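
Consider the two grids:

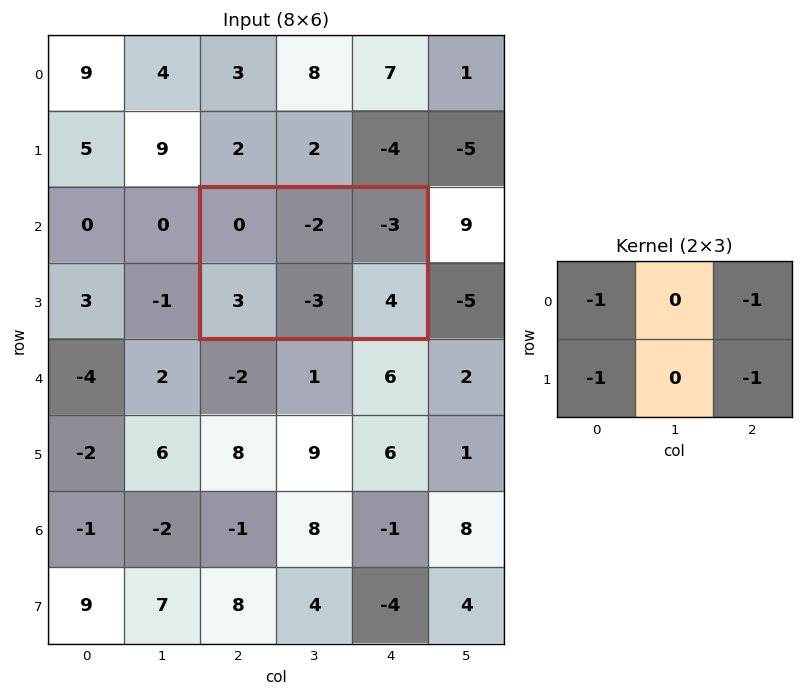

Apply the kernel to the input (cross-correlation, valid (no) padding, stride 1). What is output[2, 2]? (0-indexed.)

-4

The receptive field on the input at this output position is [0 -2 -3 / 3 -3 4]. Elementwise product with the kernel and sum: 0·-1 + -3·-1 + 3·-1 + 4·-1.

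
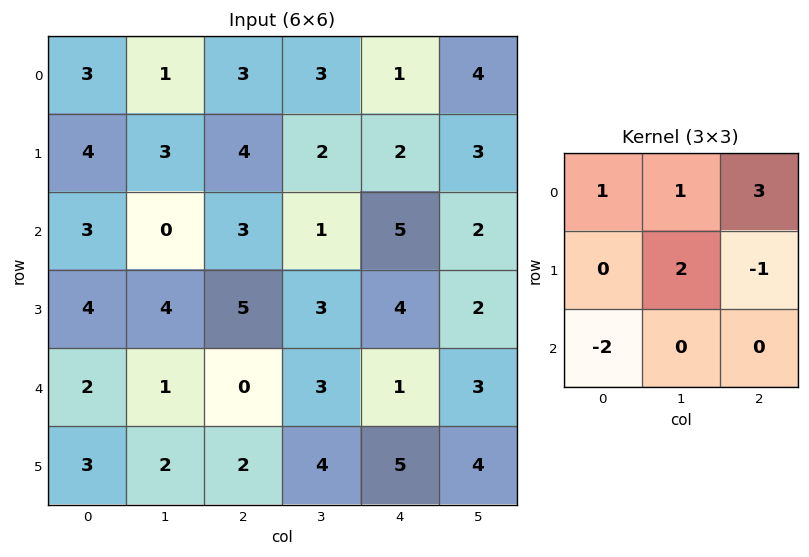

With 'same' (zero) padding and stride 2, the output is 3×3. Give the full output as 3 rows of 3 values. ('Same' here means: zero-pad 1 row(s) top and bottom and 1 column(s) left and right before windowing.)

Output[0,0]: The receptive field on the zero-padded input at this output position is [0 0 0 / 0 3 1 / 0 4 3]. Elementwise product with the kernel and sum: 0·1 + 0·1 + 0·3 + 3·2 + 1·-1 + 0·-2.
Output[0,1]: The receptive field on the zero-padded input at this output position is [0 0 0 / 1 3 3 / 3 4 2]. Elementwise product with the kernel and sum: 0·1 + 0·1 + 0·3 + 3·2 + 3·-1 + 3·-2.

5 -3 -6
19 10 15
19 11 4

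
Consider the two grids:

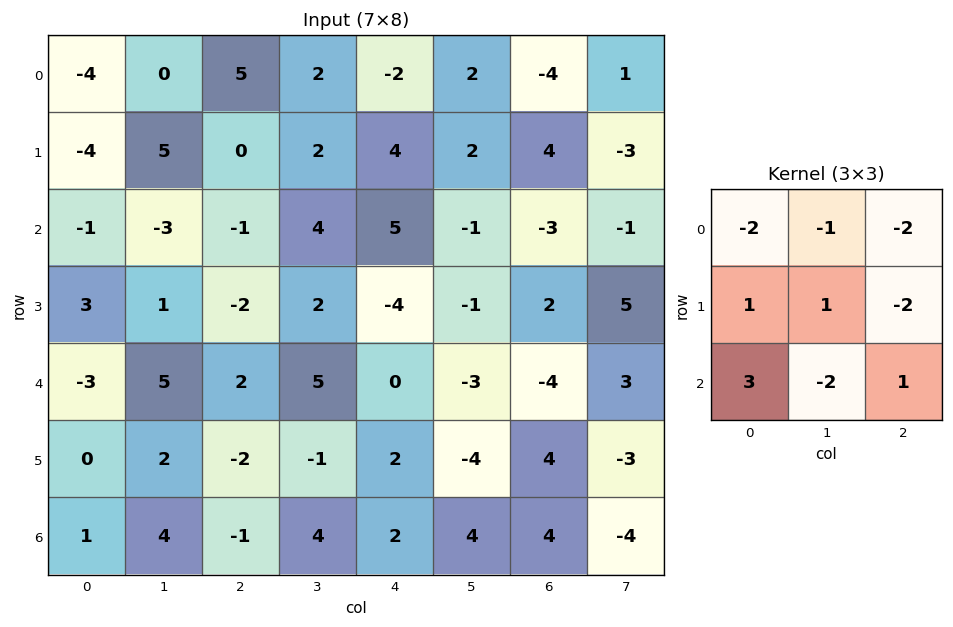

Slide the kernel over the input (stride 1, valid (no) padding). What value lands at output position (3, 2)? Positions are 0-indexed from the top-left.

The receptive field on the input at this output position is [-2 2 -4 / 2 5 0 / -2 -1 2]. Elementwise product with the kernel and sum: -2·-2 + 2·-1 + -4·-2 + 2·1 + 5·1 + 0·-2 + -2·3 + -1·-2 + 2·1.

15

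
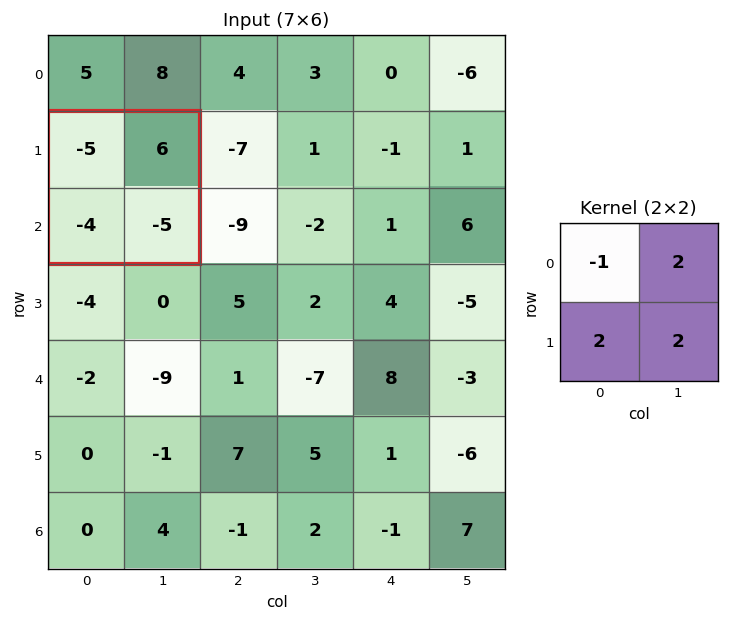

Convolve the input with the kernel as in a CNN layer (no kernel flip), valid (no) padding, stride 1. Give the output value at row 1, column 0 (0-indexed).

-1

The receptive field on the input at this output position is [-5 6 / -4 -5]. Elementwise product with the kernel and sum: -5·-1 + 6·2 + -4·2 + -5·2.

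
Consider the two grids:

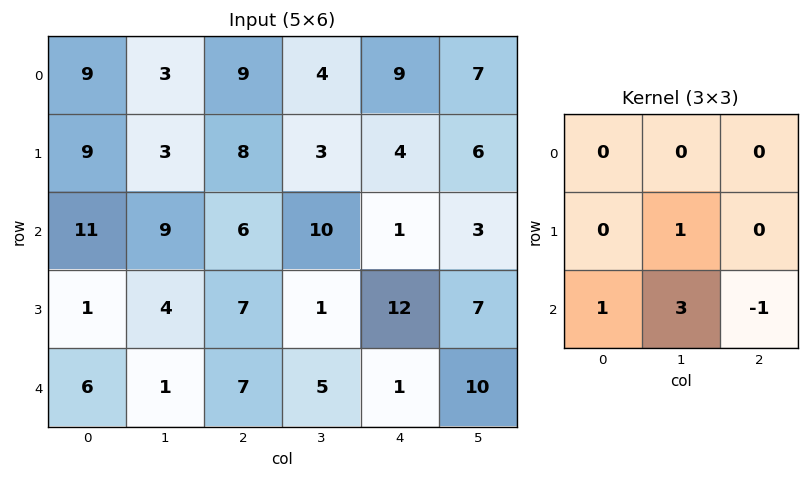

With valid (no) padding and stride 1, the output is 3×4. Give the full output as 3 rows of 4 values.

35 25 38 14
15 30 8 31
6 24 22 10

Output[0,0]: The receptive field on the input at this output position is [9 3 9 / 9 3 8 / 11 9 6]. Elementwise product with the kernel and sum: 3·1 + 11·1 + 9·3 + 6·-1.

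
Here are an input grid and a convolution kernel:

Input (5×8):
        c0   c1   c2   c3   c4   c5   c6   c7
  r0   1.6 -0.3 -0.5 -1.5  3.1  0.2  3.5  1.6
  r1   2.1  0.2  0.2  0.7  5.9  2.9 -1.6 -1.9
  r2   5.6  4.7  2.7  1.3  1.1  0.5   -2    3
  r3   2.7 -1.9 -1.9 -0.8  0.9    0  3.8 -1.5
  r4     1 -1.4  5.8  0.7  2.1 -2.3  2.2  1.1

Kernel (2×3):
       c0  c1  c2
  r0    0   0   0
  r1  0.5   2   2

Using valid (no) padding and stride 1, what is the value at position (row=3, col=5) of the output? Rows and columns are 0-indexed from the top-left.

5.45

The receptive field on the input at this output position is [0 3.8 -1.5 / -2.3 2.2 1.1]. Elementwise product with the kernel and sum: -2.3·0.5 + 2.2·2 + 1.1·2.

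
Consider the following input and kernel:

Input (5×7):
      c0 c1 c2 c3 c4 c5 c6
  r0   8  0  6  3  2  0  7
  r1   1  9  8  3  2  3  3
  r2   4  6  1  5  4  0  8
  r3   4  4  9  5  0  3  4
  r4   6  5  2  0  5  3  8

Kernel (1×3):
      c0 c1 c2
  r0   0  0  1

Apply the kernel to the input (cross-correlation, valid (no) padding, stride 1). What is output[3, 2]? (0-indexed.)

0

The receptive field on the input at this output position is [9 5 0]. Elementwise product with the kernel and sum: 0·1.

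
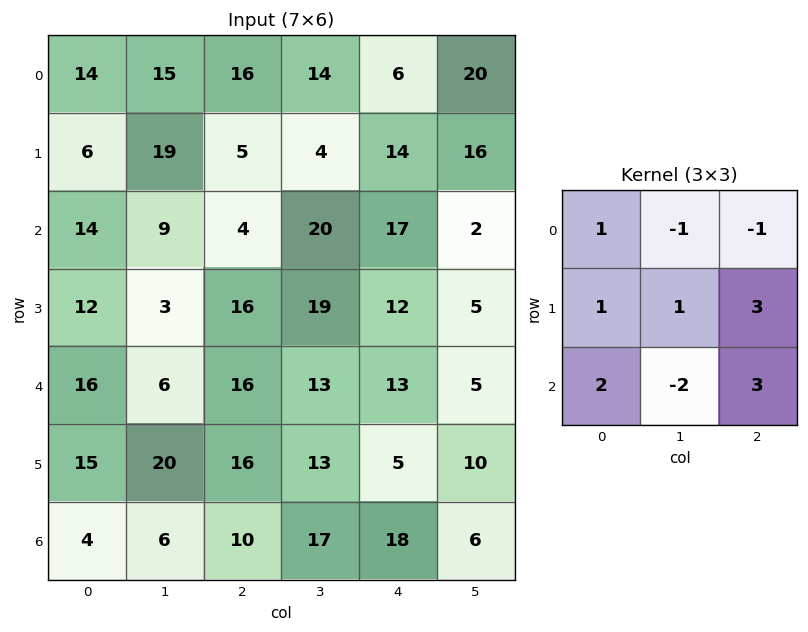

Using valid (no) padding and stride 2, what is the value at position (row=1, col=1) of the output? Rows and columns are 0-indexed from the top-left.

83

The receptive field on the input at this output position is [4 20 17 / 16 19 12 / 16 13 13]. Elementwise product with the kernel and sum: 4·1 + 20·-1 + 17·-1 + 16·1 + 19·1 + 12·3 + 16·2 + 13·-2 + 13·3.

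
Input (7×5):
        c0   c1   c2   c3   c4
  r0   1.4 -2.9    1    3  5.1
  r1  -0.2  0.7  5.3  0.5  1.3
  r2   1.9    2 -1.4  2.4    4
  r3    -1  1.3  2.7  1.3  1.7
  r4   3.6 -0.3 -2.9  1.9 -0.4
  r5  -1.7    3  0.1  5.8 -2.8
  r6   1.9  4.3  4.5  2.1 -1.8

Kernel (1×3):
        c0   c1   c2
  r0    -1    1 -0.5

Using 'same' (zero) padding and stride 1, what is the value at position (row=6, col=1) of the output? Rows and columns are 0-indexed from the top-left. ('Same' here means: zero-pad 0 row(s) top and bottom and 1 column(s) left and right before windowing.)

0.15

The receptive field on the zero-padded input at this output position is [1.9 4.3 4.5]. Elementwise product with the kernel and sum: 1.9·-1 + 4.3·1 + 4.5·-0.5.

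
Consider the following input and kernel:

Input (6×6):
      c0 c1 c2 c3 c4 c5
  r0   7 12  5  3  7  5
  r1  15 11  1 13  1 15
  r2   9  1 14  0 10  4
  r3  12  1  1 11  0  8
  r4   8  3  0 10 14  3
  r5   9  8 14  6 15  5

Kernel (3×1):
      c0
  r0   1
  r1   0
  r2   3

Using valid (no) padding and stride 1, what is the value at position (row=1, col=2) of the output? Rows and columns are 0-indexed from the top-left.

4

The receptive field on the input at this output position is [1 / 14 / 1]. Elementwise product with the kernel and sum: 1·1 + 1·3.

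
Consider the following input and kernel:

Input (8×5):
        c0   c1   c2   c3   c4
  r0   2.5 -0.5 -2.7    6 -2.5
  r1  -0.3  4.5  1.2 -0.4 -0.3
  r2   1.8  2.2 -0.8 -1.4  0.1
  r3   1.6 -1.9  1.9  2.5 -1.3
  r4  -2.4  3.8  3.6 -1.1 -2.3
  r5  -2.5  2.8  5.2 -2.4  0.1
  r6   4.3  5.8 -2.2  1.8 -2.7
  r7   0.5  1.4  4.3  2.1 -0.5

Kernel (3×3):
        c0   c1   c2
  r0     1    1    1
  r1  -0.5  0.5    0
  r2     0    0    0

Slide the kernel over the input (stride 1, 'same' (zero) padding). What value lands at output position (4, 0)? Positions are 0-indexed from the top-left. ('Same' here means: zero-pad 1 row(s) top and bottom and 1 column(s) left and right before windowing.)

-1.5

The receptive field on the zero-padded input at this output position is [0 1.6 -1.9 / 0 -2.4 3.8 / 0 -2.5 2.8]. Elementwise product with the kernel and sum: 0·1 + 1.6·1 + -1.9·1 + 0·-0.5 + -2.4·0.5.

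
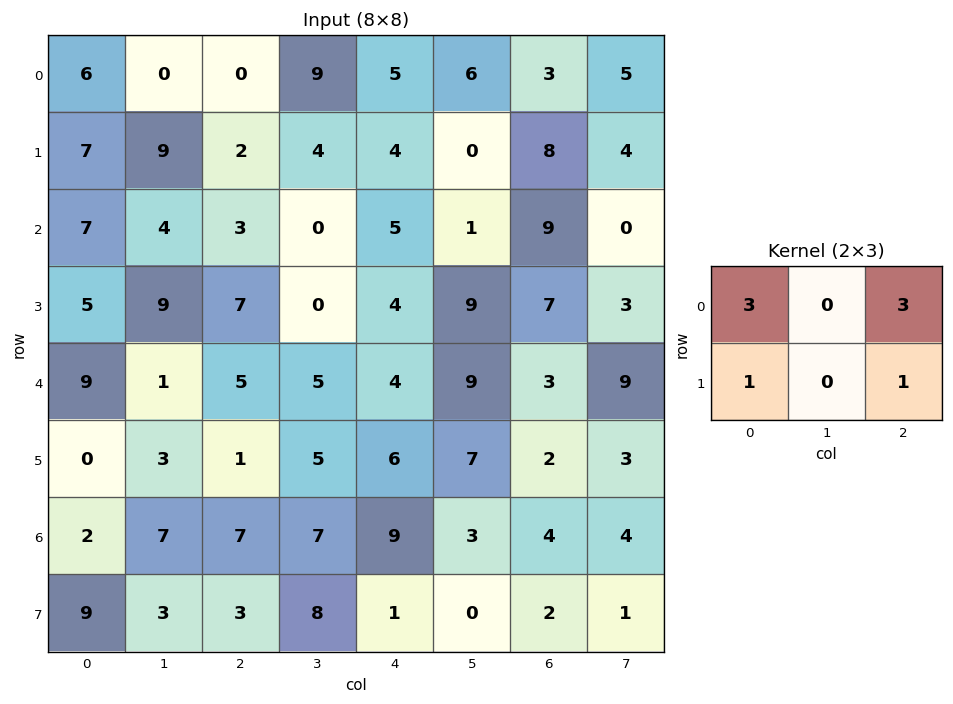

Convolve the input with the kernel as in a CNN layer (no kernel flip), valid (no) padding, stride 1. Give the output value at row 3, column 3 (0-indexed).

41

The receptive field on the input at this output position is [0 4 9 / 5 4 9]. Elementwise product with the kernel and sum: 0·3 + 9·3 + 5·1 + 9·1.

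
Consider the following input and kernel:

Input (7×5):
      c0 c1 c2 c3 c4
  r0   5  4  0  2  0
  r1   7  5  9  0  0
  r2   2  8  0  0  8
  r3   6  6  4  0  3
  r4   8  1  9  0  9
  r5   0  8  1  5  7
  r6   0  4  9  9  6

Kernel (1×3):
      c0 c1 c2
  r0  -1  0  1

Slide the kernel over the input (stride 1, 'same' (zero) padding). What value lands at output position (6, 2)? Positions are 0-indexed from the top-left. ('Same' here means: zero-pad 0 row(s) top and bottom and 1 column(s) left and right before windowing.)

The receptive field on the zero-padded input at this output position is [4 9 9]. Elementwise product with the kernel and sum: 4·-1 + 9·1.

5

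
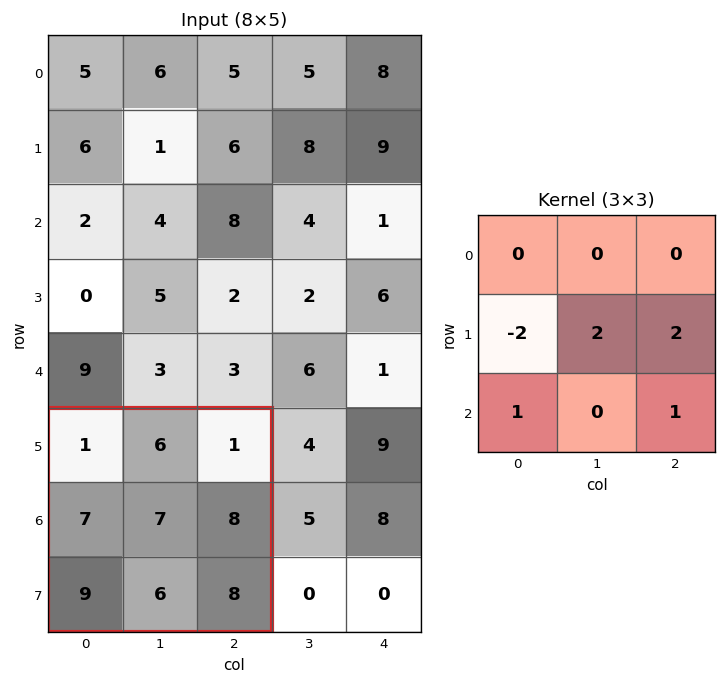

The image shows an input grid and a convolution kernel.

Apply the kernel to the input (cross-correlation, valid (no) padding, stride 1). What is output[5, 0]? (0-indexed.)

The receptive field on the input at this output position is [1 6 1 / 7 7 8 / 9 6 8]. Elementwise product with the kernel and sum: 7·-2 + 7·2 + 8·2 + 9·1 + 8·1.

33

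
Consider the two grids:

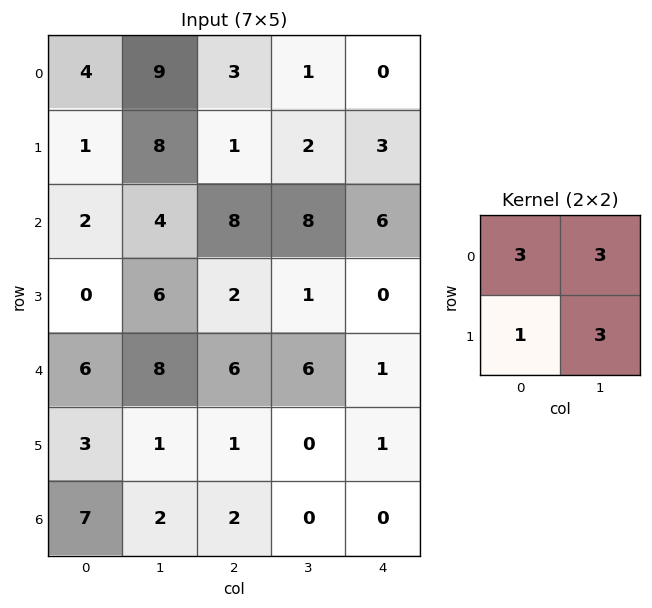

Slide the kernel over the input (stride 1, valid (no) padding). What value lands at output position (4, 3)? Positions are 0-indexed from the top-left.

The receptive field on the input at this output position is [6 1 / 0 1]. Elementwise product with the kernel and sum: 6·3 + 1·3 + 0·1 + 1·3.

24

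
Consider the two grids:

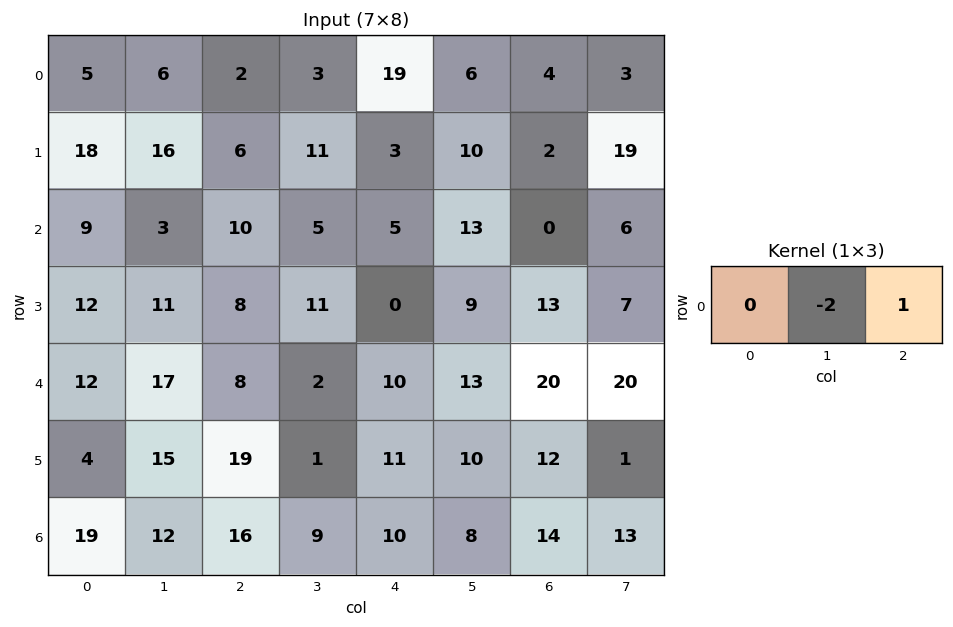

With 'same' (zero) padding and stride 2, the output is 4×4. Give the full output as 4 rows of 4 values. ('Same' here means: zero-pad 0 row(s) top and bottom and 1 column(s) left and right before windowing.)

Output[0,0]: The receptive field on the zero-padded input at this output position is [0 5 6]. Elementwise product with the kernel and sum: 5·-2 + 6·1.

-4 -1 -32 -5
-15 -15 3 6
-7 -14 -7 -20
-26 -23 -12 -15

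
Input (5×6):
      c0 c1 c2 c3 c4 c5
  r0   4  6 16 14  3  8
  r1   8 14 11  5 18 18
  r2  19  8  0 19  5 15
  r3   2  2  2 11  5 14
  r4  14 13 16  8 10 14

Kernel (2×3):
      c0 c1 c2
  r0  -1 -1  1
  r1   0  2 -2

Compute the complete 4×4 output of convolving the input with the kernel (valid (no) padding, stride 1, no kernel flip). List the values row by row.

12 4 -53 -9
5 -58 30 -25
-27 -7 -2 -27
-8 23 -12 -10

Output[0,0]: The receptive field on the input at this output position is [4 6 16 / 8 14 11]. Elementwise product with the kernel and sum: 4·-1 + 6·-1 + 16·1 + 14·2 + 11·-2.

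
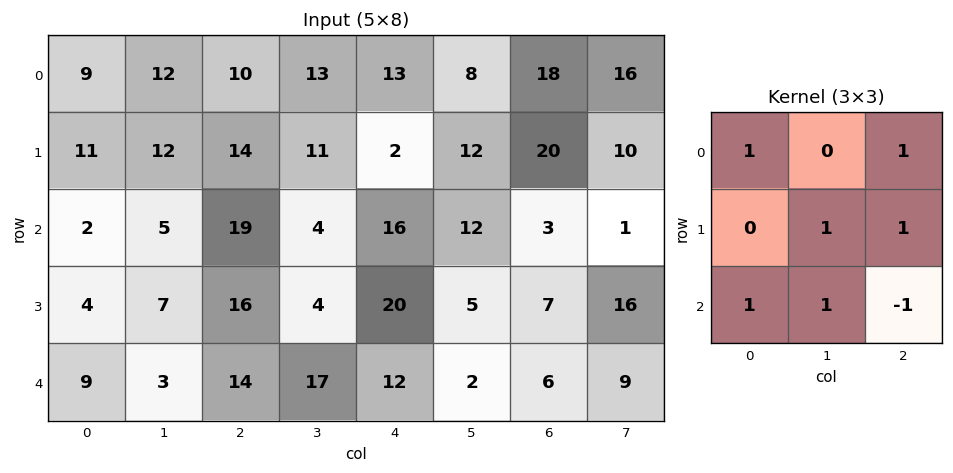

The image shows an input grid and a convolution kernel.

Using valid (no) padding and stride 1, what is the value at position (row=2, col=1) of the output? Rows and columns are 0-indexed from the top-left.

29

The receptive field on the input at this output position is [5 19 4 / 7 16 4 / 3 14 17]. Elementwise product with the kernel and sum: 5·1 + 4·1 + 16·1 + 4·1 + 3·1 + 14·1 + 17·-1.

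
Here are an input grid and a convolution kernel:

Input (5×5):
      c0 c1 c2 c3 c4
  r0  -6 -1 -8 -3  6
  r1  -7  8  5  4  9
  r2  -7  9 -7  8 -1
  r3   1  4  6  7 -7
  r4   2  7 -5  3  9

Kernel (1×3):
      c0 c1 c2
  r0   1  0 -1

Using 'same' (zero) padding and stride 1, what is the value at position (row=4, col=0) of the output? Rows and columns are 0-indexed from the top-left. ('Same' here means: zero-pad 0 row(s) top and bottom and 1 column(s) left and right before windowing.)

The receptive field on the zero-padded input at this output position is [0 2 7]. Elementwise product with the kernel and sum: 0·1 + 7·-1.

-7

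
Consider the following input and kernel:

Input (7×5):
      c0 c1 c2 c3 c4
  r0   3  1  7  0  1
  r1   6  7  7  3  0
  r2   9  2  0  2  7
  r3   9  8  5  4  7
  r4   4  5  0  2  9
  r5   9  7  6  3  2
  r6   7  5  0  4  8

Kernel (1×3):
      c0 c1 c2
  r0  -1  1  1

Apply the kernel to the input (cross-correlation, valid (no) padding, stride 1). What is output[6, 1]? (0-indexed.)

The receptive field on the input at this output position is [5 0 4]. Elementwise product with the kernel and sum: 5·-1 + 0·1 + 4·1.

-1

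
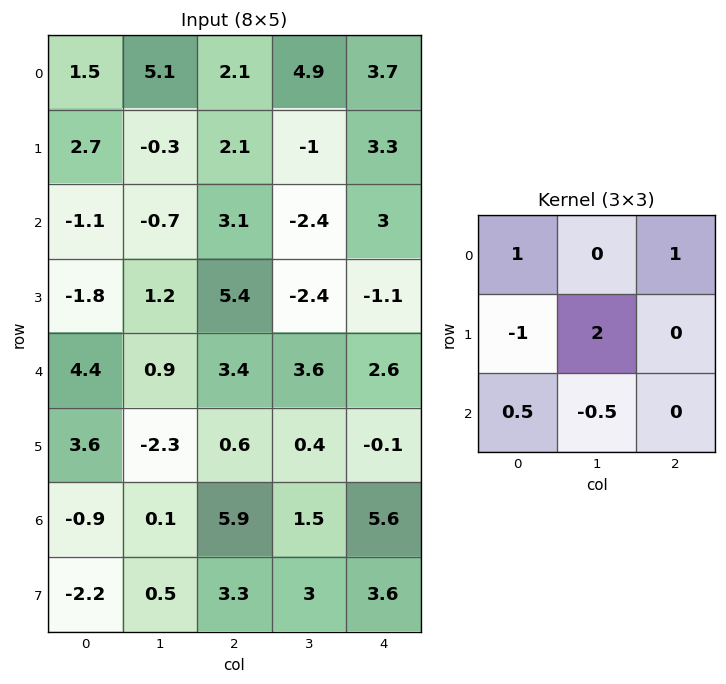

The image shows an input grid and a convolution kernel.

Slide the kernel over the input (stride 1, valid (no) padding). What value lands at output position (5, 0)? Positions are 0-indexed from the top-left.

The receptive field on the input at this output position is [3.6 -2.3 0.6 / -0.9 0.1 5.9 / -2.2 0.5 3.3]. Elementwise product with the kernel and sum: 3.6·1 + 0.6·1 + -0.9·-1 + 0.1·2 + -2.2·0.5 + 0.5·-0.5.

3.95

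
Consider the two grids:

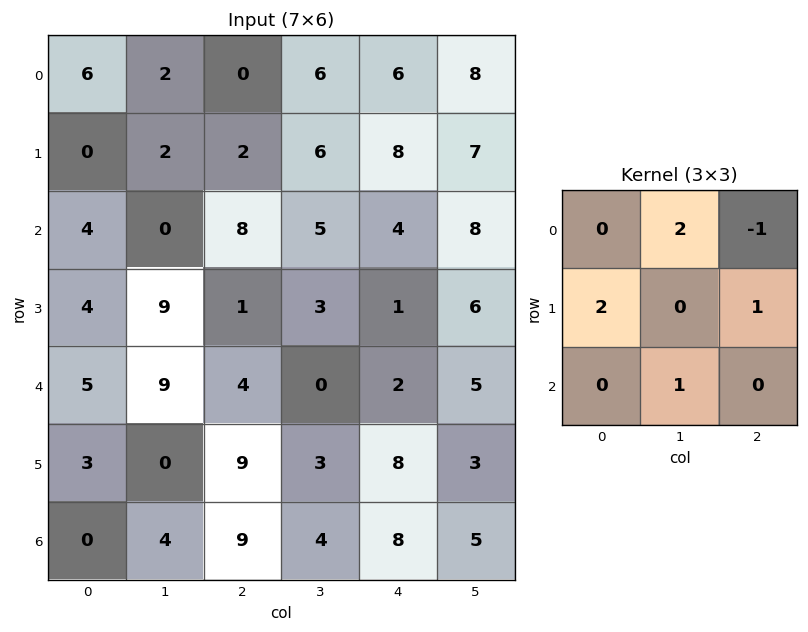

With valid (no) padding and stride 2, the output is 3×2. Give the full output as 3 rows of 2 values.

Output[0,0]: The receptive field on the input at this output position is [6 2 0 / 0 2 2 / 4 0 8]. Elementwise product with the kernel and sum: 2·2 + 0·-1 + 0·2 + 2·1 + 0·1.
Output[0,1]: The receptive field on the input at this output position is [0 6 6 / 2 6 8 / 8 5 4]. Elementwise product with the kernel and sum: 6·2 + 6·-1 + 2·2 + 8·1 + 5·1.

6 23
10 9
33 28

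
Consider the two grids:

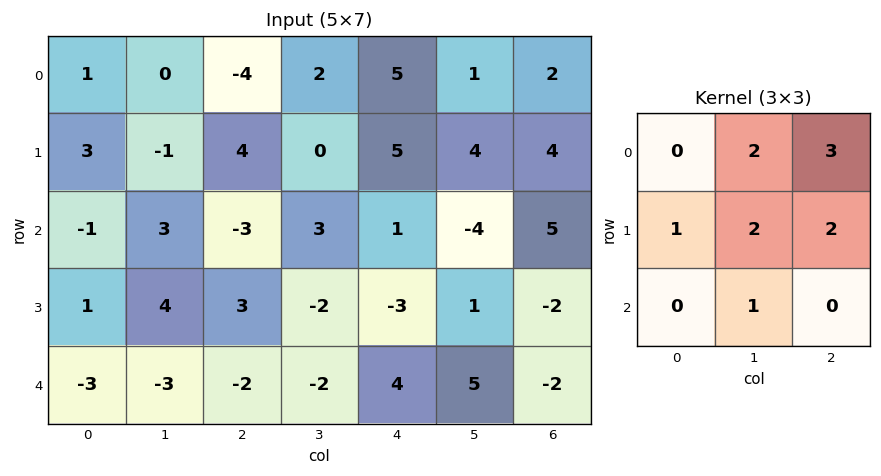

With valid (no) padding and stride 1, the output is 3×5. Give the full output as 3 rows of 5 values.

Output[0,0]: The receptive field on the input at this output position is [1 0 -4 / 3 -1 4 / -1 3 -3]. Elementwise product with the kernel and sum: 0·2 + -4·3 + 3·1 + -1·2 + 4·2 + 3·1.

0 2 36 32 25
13 14 18 16 24
9 7 0 -12 7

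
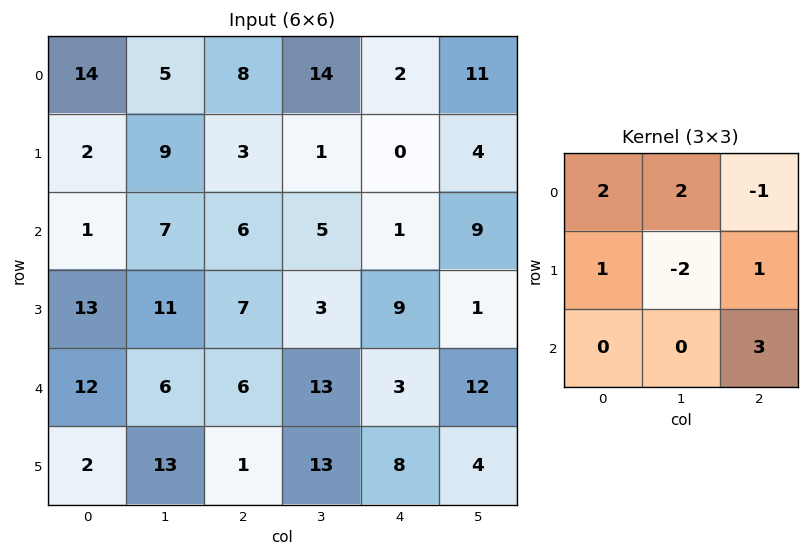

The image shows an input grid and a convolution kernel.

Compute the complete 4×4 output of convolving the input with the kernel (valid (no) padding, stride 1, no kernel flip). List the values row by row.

Output[0,0]: The receptive field on the input at this output position is [14 5 8 / 2 9 3 / 1 7 6]. Elementwise product with the kernel and sum: 14·2 + 5·2 + 8·-1 + 2·1 + 9·-2 + 3·1 + 6·3.

35 31 46 53
33 32 32 13
26 60 40 25
50 79 18 54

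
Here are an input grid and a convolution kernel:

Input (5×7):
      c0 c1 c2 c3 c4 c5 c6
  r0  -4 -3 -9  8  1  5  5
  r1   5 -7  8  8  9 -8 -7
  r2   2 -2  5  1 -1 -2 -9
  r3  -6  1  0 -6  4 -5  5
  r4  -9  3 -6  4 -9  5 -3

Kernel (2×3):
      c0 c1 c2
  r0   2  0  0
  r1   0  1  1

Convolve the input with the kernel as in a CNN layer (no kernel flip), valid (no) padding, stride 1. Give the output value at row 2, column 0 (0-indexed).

The receptive field on the input at this output position is [2 -2 5 / -6 1 0]. Elementwise product with the kernel and sum: 2·2 + 1·1 + 0·1.

5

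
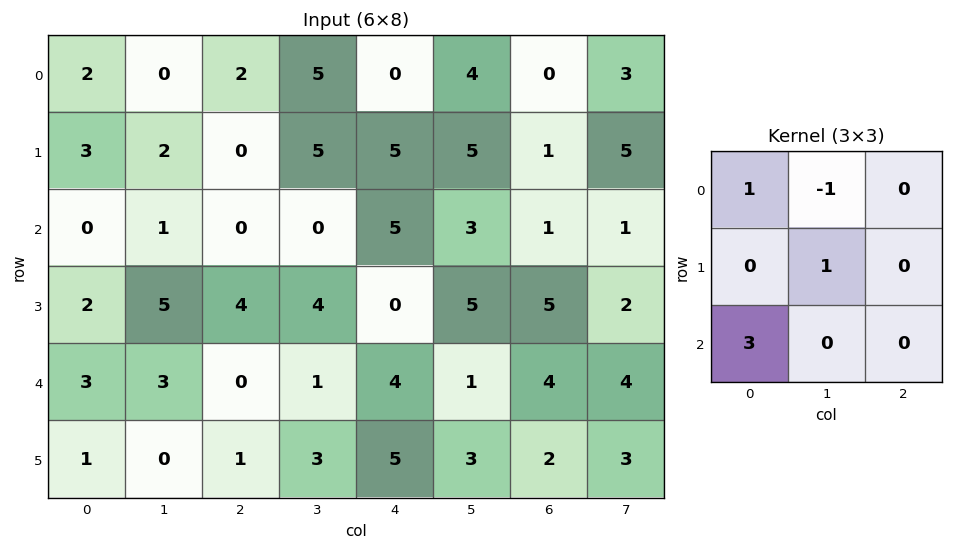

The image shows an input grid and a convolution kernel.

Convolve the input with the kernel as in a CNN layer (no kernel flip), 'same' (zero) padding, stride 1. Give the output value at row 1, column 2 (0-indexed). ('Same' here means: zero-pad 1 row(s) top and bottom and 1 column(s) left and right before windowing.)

1

The receptive field on the zero-padded input at this output position is [0 2 5 / 2 0 5 / 1 0 0]. Elementwise product with the kernel and sum: 0·1 + 2·-1 + 0·1 + 1·3.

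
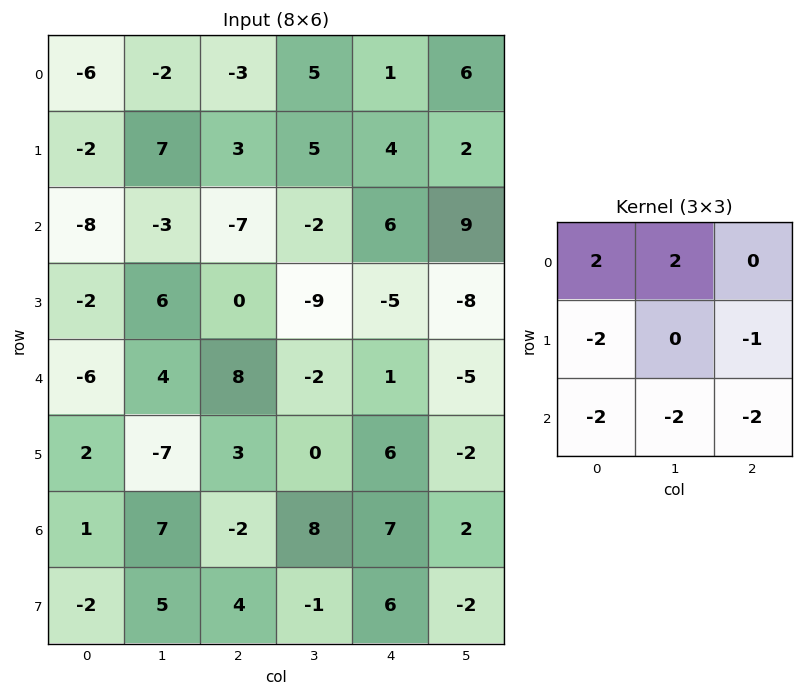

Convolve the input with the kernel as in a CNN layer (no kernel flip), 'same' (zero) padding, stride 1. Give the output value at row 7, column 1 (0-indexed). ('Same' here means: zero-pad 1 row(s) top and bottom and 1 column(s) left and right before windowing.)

The receptive field on the zero-padded input at this output position is [1 7 -2 / -2 5 4 / 0 0 0]. Elementwise product with the kernel and sum: 1·2 + 7·2 + -2·-2 + 4·-1 + 0·-2 + 0·-2 + 0·-2.

16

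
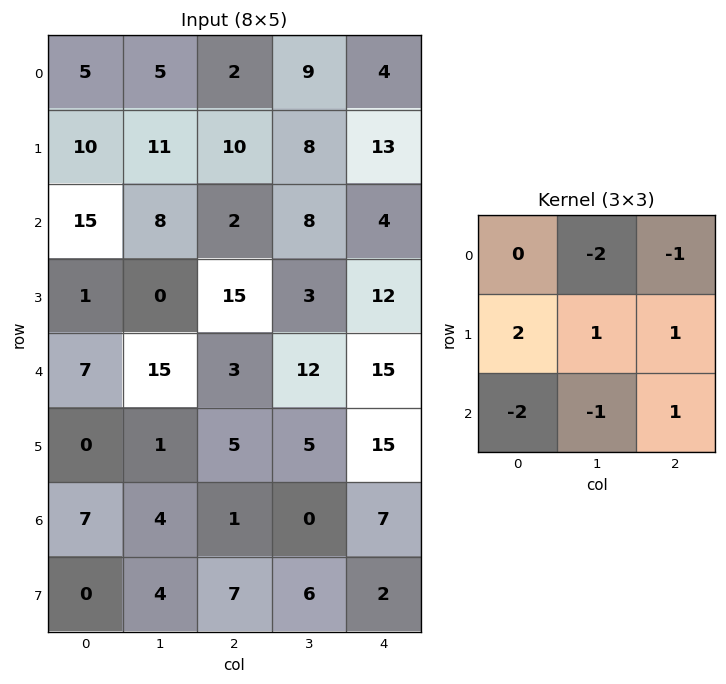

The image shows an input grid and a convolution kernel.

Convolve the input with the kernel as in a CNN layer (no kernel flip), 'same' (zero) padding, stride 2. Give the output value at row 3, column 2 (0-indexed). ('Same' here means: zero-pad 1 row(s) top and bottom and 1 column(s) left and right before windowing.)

-37

The receptive field on the zero-padded input at this output position is [5 15 0 / 0 7 0 / 6 2 0]. Elementwise product with the kernel and sum: 15·-2 + 0·-1 + 0·2 + 7·1 + 0·1 + 6·-2 + 2·-1 + 0·1.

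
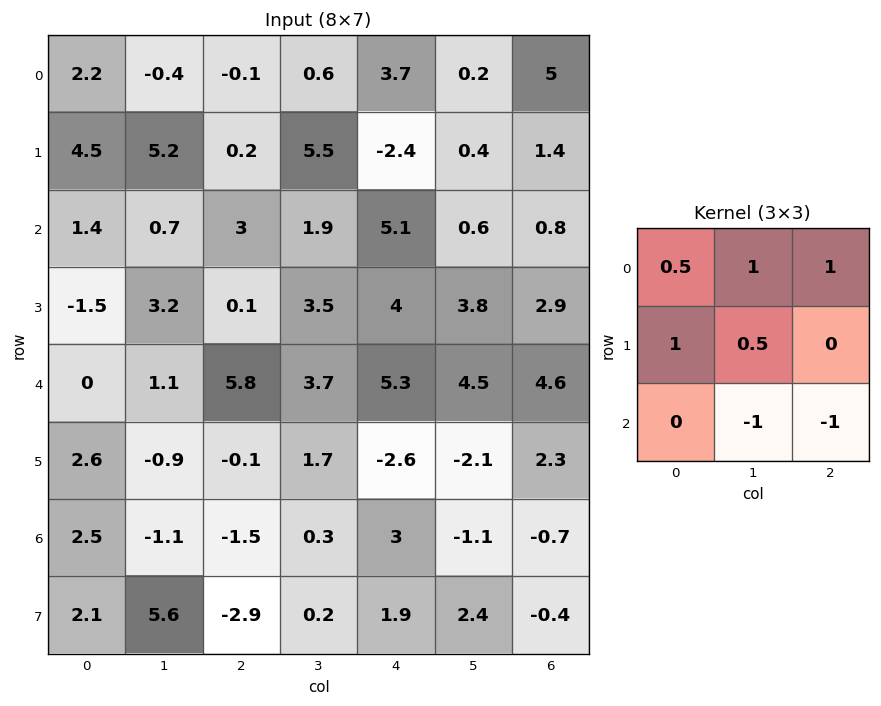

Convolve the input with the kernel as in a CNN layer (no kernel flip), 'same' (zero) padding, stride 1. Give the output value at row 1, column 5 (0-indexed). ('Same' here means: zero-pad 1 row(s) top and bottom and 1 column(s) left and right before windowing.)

The receptive field on the zero-padded input at this output position is [3.7 0.2 5 / -2.4 0.4 1.4 / 5.1 0.6 0.8]. Elementwise product with the kernel and sum: 3.7·0.5 + 0.2·1 + 5·1 + -2.4·1 + 0.4·0.5 + 0.6·-1 + 0.8·-1.

3.45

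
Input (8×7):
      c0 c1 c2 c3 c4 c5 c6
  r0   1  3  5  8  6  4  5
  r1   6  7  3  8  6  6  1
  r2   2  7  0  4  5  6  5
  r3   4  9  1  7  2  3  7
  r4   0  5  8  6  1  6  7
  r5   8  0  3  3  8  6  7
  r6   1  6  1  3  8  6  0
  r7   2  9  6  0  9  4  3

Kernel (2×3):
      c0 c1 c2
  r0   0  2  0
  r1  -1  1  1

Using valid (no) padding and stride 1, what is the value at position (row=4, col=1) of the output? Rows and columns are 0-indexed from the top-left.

22

The receptive field on the input at this output position is [5 8 6 / 0 3 3]. Elementwise product with the kernel and sum: 8·2 + 0·-1 + 3·1 + 3·1.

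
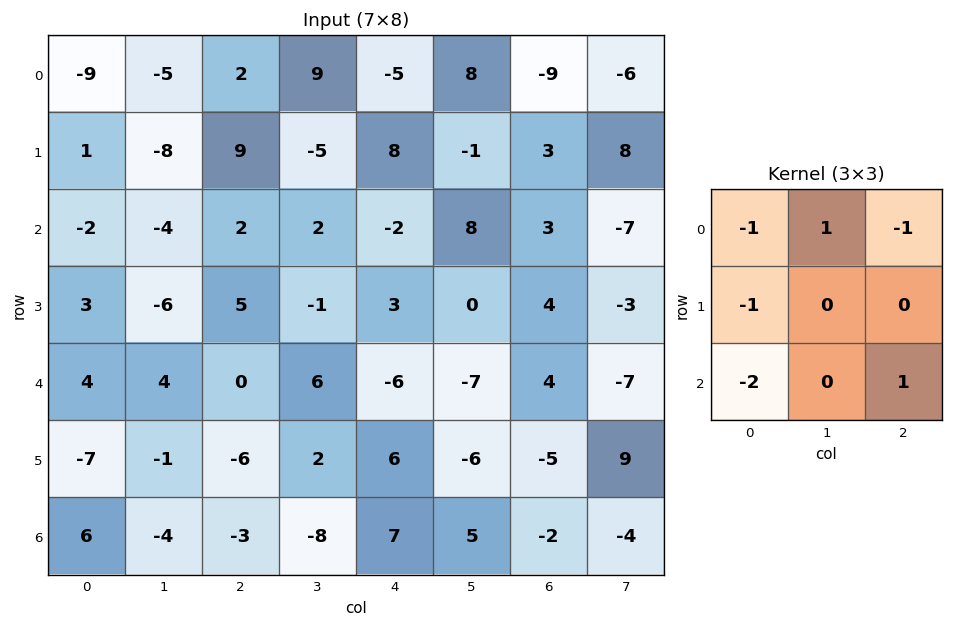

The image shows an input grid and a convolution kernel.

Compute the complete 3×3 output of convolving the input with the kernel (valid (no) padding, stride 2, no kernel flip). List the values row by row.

Output[0,0]: The receptive field on the input at this output position is [-9 -5 2 / 1 -8 9 / -2 -4 2]. Elementwise product with the kernel and sum: -9·-1 + -5·1 + 2·-1 + 1·-1 + -2·-2 + 2·1.
Output[0,1]: The receptive field on the input at this output position is [2 9 -5 / 9 -5 8 / 2 2 -2]. Elementwise product with the kernel and sum: 2·-1 + 9·1 + -5·-1 + 9·-1 + 2·-2 + -2·1.

7 -3 21
-15 -9 20
-8 31 -27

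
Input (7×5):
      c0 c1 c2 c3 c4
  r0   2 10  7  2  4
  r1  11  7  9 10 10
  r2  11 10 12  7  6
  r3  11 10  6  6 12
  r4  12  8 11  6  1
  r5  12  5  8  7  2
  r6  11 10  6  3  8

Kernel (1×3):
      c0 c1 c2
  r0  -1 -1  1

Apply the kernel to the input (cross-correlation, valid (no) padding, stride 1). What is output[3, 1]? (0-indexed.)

The receptive field on the input at this output position is [10 6 6]. Elementwise product with the kernel and sum: 10·-1 + 6·-1 + 6·1.

-10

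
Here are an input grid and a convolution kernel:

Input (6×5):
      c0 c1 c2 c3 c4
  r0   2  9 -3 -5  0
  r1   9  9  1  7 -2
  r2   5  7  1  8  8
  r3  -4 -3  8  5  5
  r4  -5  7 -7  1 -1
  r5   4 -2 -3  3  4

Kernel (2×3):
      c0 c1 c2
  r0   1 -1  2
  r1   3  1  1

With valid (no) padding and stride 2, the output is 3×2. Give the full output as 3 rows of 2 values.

Output[0,0]: The receptive field on the input at this output position is [2 9 -3 / 9 9 1]. Elementwise product with the kernel and sum: 2·1 + 9·-1 + -3·2 + 9·3 + 9·1 + 1·1.

24 10
-7 43
-19 -12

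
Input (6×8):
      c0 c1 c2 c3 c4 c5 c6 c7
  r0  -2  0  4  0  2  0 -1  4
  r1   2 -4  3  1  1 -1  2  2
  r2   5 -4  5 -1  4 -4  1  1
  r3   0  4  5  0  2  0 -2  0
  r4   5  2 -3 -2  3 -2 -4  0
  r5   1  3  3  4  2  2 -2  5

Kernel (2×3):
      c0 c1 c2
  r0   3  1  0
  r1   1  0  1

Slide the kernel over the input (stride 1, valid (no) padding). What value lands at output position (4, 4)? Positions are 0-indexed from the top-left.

The receptive field on the input at this output position is [3 -2 -4 / 2 2 -2]. Elementwise product with the kernel and sum: 3·3 + -2·1 + 2·1 + -2·1.

7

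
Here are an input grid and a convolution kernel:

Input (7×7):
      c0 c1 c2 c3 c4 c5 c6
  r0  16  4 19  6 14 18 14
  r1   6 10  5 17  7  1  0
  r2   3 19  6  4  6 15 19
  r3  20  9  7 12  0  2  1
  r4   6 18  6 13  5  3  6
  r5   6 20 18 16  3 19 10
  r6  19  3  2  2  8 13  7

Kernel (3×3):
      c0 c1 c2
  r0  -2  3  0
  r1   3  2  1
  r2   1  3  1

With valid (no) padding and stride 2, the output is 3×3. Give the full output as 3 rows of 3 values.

Output[0,0]: The receptive field on the input at this output position is [16 4 19 / 6 10 5 / 3 19 6]. Elementwise product with the kernel and sum: 16·-2 + 4·3 + 6·3 + 10·2 + 5·1 + 3·1 + 19·3 + 6·1.

89 60 119
202 95 58
148 132 110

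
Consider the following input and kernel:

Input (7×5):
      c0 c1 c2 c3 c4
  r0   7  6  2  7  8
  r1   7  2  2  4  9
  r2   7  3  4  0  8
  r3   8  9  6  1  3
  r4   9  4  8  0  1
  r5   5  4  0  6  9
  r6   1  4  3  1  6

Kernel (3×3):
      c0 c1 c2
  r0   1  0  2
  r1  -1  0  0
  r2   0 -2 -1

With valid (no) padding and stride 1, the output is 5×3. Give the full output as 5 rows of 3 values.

Output[0,0]: The receptive field on the input at this output position is [7 6 2 / 7 2 2 / 7 3 4]. Elementwise product with the kernel and sum: 7·1 + 2·2 + 7·-1 + 3·-2 + 4·-1.

-6 10 8
-20 -6 11
-9 -22 13
3 1 -17
9 -7 2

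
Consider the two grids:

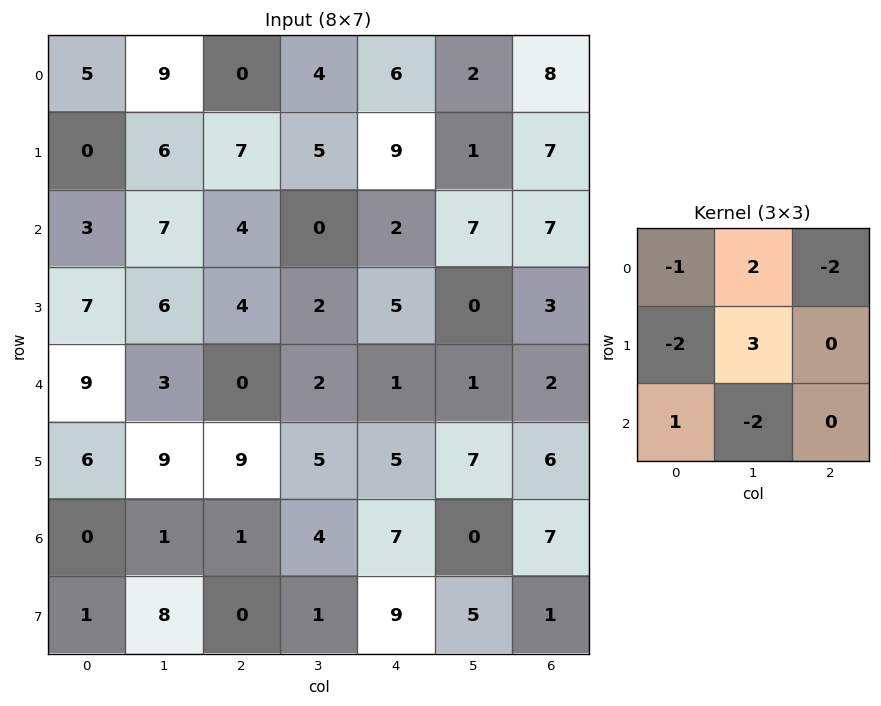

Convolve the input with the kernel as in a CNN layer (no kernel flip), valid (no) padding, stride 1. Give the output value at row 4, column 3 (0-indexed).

The receptive field on the input at this output position is [2 1 1 / 5 5 7 / 4 7 0]. Elementwise product with the kernel and sum: 2·-1 + 1·2 + 1·-2 + 5·-2 + 5·3 + 4·1 + 7·-2.

-7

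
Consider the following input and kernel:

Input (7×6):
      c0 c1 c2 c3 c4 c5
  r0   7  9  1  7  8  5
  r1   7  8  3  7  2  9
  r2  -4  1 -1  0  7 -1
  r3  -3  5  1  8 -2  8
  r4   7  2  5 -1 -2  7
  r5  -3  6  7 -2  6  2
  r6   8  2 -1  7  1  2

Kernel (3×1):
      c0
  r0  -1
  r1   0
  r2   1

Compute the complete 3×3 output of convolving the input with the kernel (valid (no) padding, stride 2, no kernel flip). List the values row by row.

-11 -2 -1
11 6 -9
1 -6 3

Output[0,0]: The receptive field on the input at this output position is [7 / 7 / -4]. Elementwise product with the kernel and sum: 7·-1 + -4·1.
Output[0,1]: The receptive field on the input at this output position is [1 / 3 / -1]. Elementwise product with the kernel and sum: 1·-1 + -1·1.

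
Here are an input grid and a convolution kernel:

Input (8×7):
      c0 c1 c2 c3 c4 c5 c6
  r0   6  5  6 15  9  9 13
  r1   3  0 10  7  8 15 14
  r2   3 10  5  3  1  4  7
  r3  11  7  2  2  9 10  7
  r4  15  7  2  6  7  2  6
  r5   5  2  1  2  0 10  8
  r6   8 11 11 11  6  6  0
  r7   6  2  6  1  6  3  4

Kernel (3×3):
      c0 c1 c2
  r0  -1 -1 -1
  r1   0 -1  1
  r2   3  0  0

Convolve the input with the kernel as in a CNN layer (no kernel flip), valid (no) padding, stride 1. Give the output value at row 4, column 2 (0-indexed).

16

The receptive field on the input at this output position is [2 6 7 / 1 2 0 / 11 11 6]. Elementwise product with the kernel and sum: 2·-1 + 6·-1 + 7·-1 + 2·-1 + 0·1 + 11·3.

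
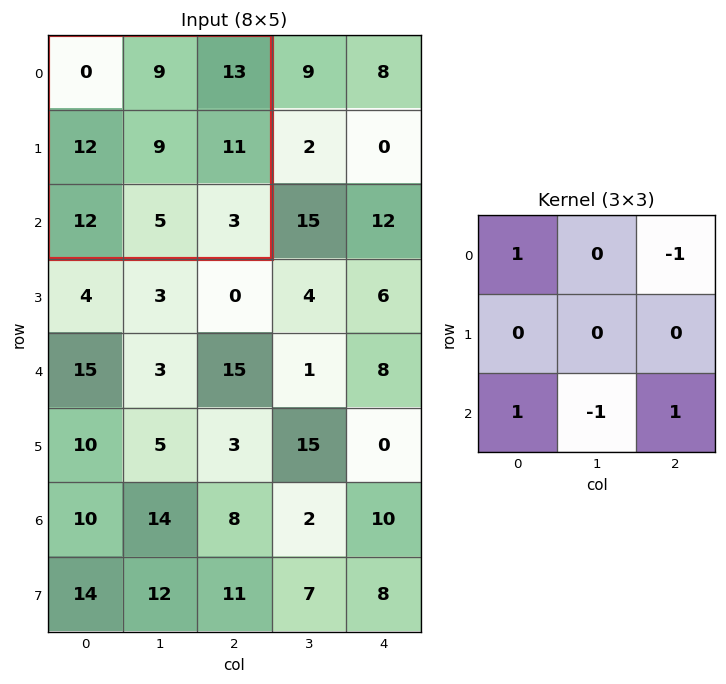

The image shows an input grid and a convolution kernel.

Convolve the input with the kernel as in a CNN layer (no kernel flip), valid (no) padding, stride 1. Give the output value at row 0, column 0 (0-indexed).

-3

The receptive field on the input at this output position is [0 9 13 / 12 9 11 / 12 5 3]. Elementwise product with the kernel and sum: 0·1 + 13·-1 + 12·1 + 5·-1 + 3·1.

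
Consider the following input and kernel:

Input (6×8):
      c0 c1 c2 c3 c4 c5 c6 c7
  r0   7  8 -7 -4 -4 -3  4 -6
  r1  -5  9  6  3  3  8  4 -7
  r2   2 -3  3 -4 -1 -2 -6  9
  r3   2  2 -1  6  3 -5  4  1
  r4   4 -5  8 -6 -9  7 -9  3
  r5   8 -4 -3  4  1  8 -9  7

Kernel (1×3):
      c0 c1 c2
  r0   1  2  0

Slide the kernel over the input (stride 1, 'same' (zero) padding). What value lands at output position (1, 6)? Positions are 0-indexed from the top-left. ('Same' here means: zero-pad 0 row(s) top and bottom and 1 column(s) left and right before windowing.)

16

The receptive field on the zero-padded input at this output position is [8 4 -7]. Elementwise product with the kernel and sum: 8·1 + 4·2.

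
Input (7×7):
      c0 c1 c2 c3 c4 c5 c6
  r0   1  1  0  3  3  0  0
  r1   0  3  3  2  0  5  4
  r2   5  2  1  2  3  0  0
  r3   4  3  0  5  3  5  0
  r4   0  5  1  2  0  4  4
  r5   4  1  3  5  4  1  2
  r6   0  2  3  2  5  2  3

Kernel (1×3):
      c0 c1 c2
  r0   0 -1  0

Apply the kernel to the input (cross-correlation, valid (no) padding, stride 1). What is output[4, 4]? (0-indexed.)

The receptive field on the input at this output position is [0 4 4]. Elementwise product with the kernel and sum: 4·-1.

-4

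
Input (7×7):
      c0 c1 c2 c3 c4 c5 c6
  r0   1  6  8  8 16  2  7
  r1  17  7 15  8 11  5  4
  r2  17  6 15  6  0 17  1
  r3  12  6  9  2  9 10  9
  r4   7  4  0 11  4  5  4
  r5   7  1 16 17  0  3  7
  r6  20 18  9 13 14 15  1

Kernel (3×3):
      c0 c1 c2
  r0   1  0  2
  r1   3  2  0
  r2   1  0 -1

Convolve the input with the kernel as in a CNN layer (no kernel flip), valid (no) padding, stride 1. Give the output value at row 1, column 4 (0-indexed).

The receptive field on the input at this output position is [11 5 4 / 0 17 1 / 9 10 9]. Elementwise product with the kernel and sum: 11·1 + 4·2 + 0·3 + 17·2 + 9·1 + 9·-1.

53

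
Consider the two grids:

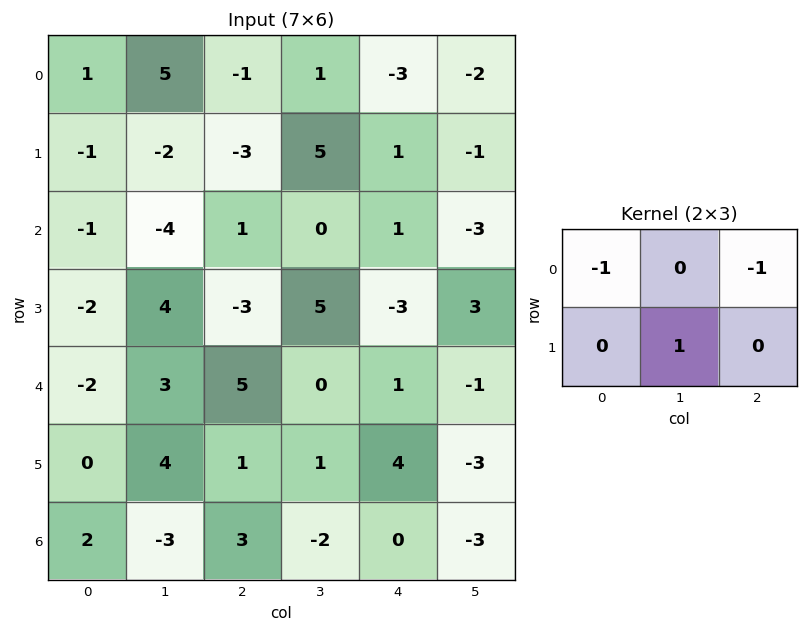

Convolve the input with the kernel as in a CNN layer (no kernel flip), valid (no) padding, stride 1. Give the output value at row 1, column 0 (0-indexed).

The receptive field on the input at this output position is [-1 -2 -3 / -1 -4 1]. Elementwise product with the kernel and sum: -1·-1 + -3·-1 + -4·1.

0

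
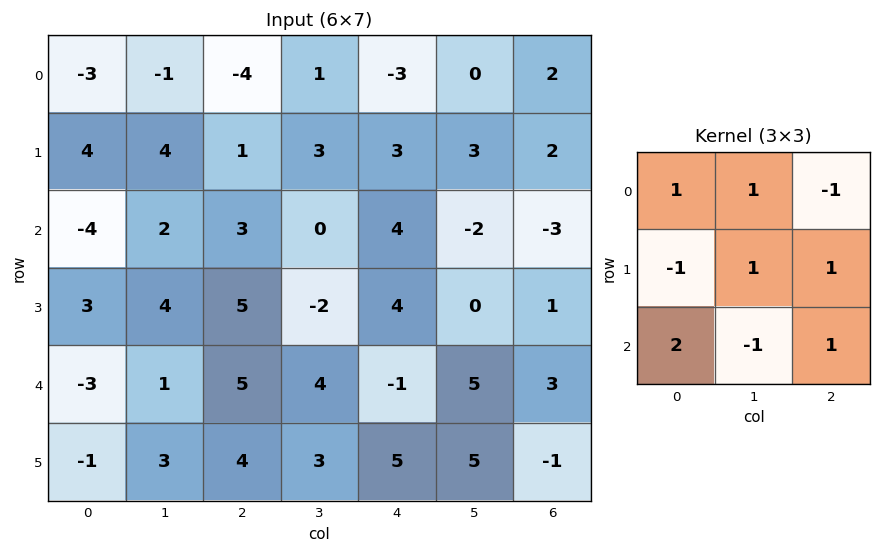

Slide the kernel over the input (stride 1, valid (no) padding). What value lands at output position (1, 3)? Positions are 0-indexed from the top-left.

-3

The receptive field on the input at this output position is [3 3 3 / 0 4 -2 / -2 4 0]. Elementwise product with the kernel and sum: 3·1 + 3·1 + 3·-1 + 0·-1 + 4·1 + -2·1 + -2·2 + 4·-1 + 0·1.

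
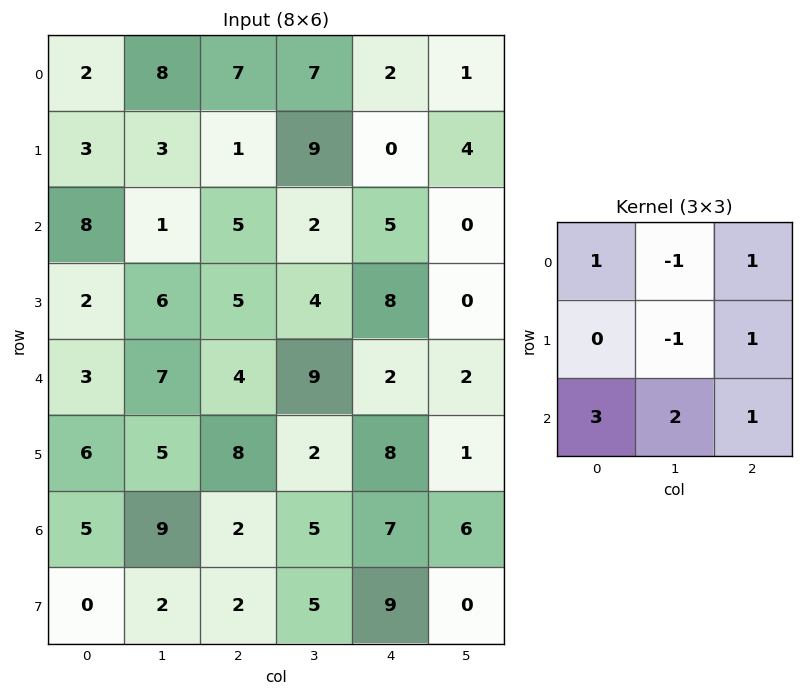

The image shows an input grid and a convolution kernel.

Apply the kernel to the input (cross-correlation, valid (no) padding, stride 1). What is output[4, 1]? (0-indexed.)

The receptive field on the input at this output position is [7 4 9 / 5 8 2 / 9 2 5]. Elementwise product with the kernel and sum: 7·1 + 4·-1 + 9·1 + 8·-1 + 2·1 + 9·3 + 2·2 + 5·1.

42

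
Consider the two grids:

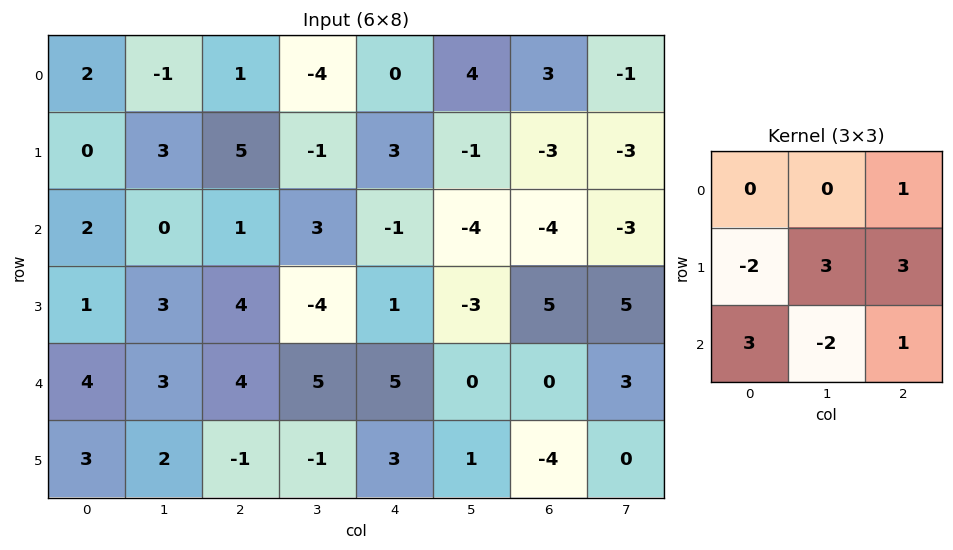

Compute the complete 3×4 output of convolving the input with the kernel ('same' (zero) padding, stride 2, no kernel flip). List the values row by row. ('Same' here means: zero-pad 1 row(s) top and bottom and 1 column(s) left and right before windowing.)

6 -9 10 -2
10 8 -39 -30
20 24 -6 25

Output[0,0]: The receptive field on the zero-padded input at this output position is [0 0 0 / 0 2 -1 / 0 0 3]. Elementwise product with the kernel and sum: 0·1 + 0·-2 + 2·3 + -1·3 + 0·3 + 0·-2 + 3·1.
Output[0,1]: The receptive field on the zero-padded input at this output position is [0 0 0 / -1 1 -4 / 3 5 -1]. Elementwise product with the kernel and sum: 0·1 + -1·-2 + 1·3 + -4·3 + 3·3 + 5·-2 + -1·1.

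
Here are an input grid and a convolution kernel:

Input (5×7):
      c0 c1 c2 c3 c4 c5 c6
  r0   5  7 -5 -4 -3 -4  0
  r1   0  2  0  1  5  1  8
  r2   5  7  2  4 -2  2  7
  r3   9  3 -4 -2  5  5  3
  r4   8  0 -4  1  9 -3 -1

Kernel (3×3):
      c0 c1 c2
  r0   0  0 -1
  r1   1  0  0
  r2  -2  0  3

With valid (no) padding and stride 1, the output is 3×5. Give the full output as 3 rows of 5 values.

Output[0,0]: The receptive field on the input at this output position is [5 7 -5 / 0 2 0 / 5 7 2]. Elementwise product with the kernel and sum: -5·-1 + 0·1 + 5·-2 + 2·3.
Output[0,1]: The receptive field on the input at this output position is [7 -5 -4 / 2 0 1 / 7 2 4]. Elementwise product with the kernel and sum: -4·-1 + 2·1 + 7·-2 + 4·3.

1 4 -7 3 30
-25 -6 20 22 -11
-21 2 33 -15 -23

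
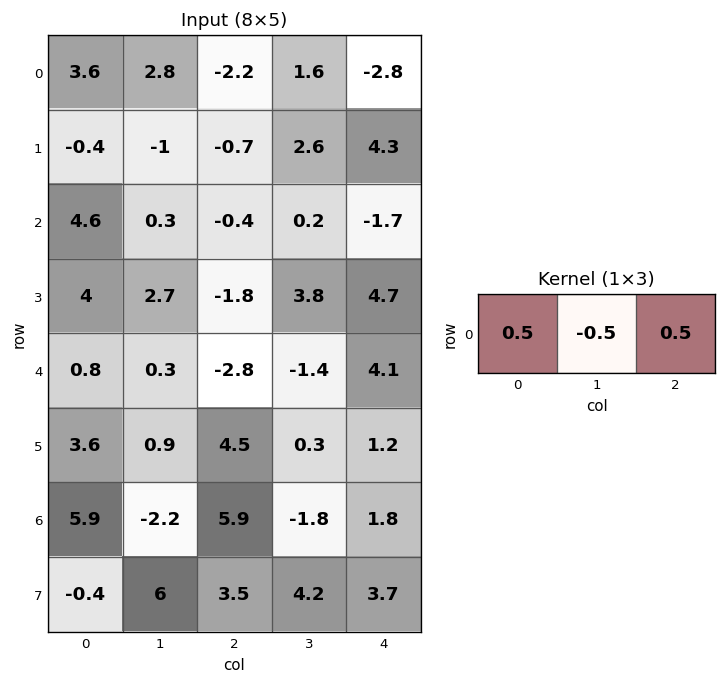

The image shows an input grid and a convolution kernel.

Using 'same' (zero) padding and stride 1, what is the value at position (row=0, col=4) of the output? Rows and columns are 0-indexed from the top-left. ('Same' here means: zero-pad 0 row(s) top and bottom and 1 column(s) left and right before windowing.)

The receptive field on the zero-padded input at this output position is [1.6 -2.8 0]. Elementwise product with the kernel and sum: 1.6·0.5 + -2.8·-0.5 + 0·0.5.

2.2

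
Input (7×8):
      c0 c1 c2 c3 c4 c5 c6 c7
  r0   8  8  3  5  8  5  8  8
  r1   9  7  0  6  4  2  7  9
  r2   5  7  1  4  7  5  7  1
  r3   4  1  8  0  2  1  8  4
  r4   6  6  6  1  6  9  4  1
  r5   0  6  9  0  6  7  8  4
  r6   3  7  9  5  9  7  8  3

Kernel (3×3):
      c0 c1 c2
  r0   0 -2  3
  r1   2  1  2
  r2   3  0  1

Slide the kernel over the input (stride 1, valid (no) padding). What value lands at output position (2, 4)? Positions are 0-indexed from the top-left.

54

The receptive field on the input at this output position is [7 5 7 / 2 1 8 / 6 9 4]. Elementwise product with the kernel and sum: 5·-2 + 7·3 + 2·2 + 1·1 + 8·2 + 6·3 + 4·1.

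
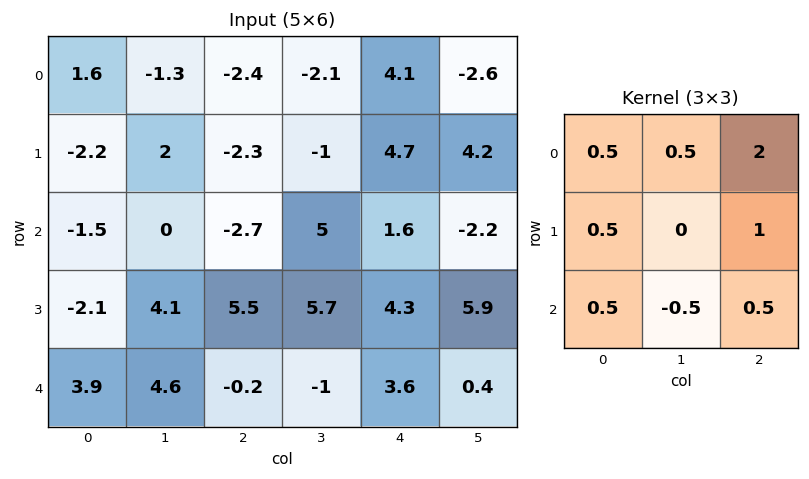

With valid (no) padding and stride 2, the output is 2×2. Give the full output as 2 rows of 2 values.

-10.15 6.45
-2.15 13.6

Output[0,0]: The receptive field on the input at this output position is [1.6 -1.3 -2.4 / -2.2 2 -2.3 / -1.5 0 -2.7]. Elementwise product with the kernel and sum: 1.6·0.5 + -1.3·0.5 + -2.4·2 + -2.2·0.5 + -2.3·1 + -1.5·0.5 + 0·-0.5 + -2.7·0.5.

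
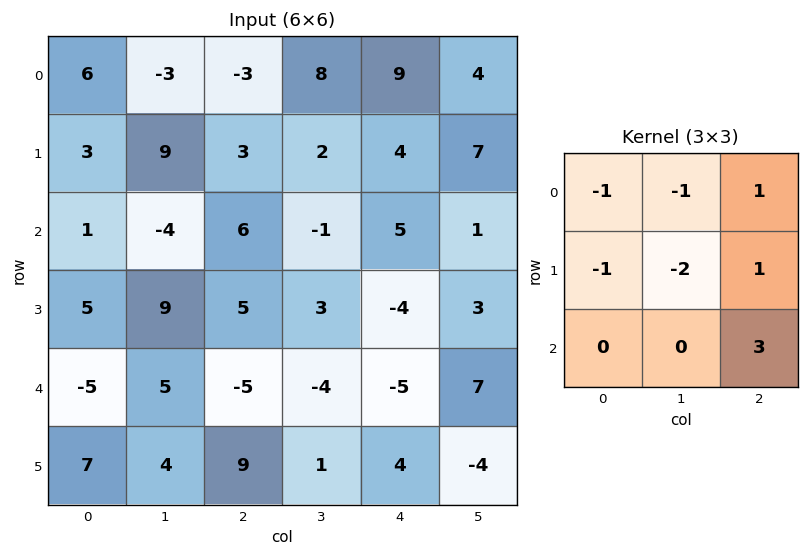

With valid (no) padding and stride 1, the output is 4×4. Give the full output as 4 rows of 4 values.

Output[0,0]: The receptive field on the input at this output position is [6 -3 -3 / 3 9 3 / 1 -4 6]. Elementwise product with the kernel and sum: 6·-1 + -3·-1 + -3·1 + 3·-1 + 9·-2 + 3·1 + 6·3.
Output[0,1]: The receptive field on the input at this output position is [-3 -3 8 / 9 3 2 / -4 6 -1]. Elementwise product with the kernel and sum: -3·-1 + -3·-1 + 8·1 + 9·-1 + 3·-2 + 2·1 + -1·3.

-6 -2 16 -13
19 -10 -12 2
-24 -31 -30 26
8 -7 8 13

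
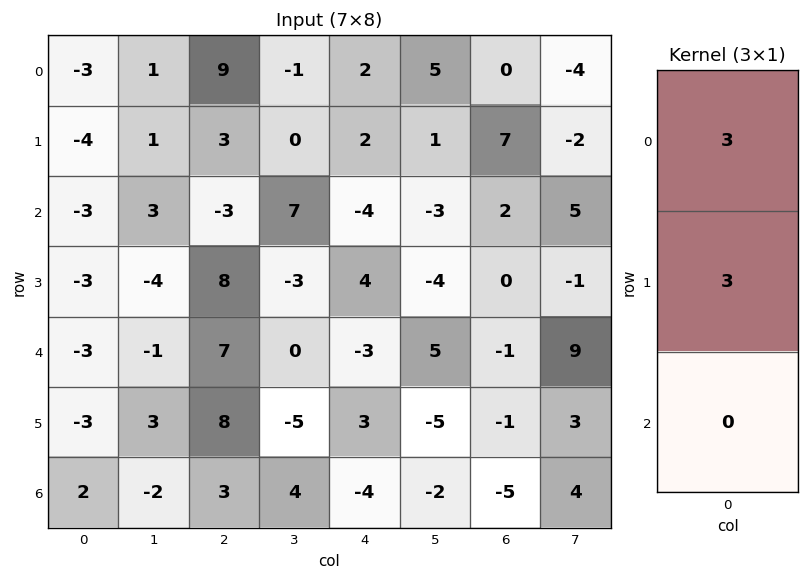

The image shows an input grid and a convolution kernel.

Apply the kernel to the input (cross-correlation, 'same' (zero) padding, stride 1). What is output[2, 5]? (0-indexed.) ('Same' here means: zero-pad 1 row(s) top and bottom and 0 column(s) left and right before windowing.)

-6

The receptive field on the zero-padded input at this output position is [1 / -3 / -4]. Elementwise product with the kernel and sum: 1·3 + -3·3.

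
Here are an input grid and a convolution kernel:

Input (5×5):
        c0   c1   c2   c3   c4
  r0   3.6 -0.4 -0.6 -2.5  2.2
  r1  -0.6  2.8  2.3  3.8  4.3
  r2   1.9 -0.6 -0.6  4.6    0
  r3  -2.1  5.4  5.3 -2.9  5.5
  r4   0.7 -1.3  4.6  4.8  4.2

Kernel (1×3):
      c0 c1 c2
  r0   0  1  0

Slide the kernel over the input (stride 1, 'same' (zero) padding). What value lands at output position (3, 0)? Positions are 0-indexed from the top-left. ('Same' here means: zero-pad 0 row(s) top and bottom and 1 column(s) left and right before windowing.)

The receptive field on the zero-padded input at this output position is [0 -2.1 5.4]. Elementwise product with the kernel and sum: -2.1·1.

-2.1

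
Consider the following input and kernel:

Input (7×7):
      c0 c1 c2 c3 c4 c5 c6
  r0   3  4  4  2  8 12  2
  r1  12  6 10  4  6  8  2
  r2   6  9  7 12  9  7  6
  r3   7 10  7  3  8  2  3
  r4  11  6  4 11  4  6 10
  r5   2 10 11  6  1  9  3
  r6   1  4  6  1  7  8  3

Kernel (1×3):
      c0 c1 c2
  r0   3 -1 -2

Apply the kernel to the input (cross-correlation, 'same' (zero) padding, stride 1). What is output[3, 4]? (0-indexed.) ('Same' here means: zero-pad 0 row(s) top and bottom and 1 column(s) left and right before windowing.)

The receptive field on the zero-padded input at this output position is [3 8 2]. Elementwise product with the kernel and sum: 3·3 + 8·-1 + 2·-2.

-3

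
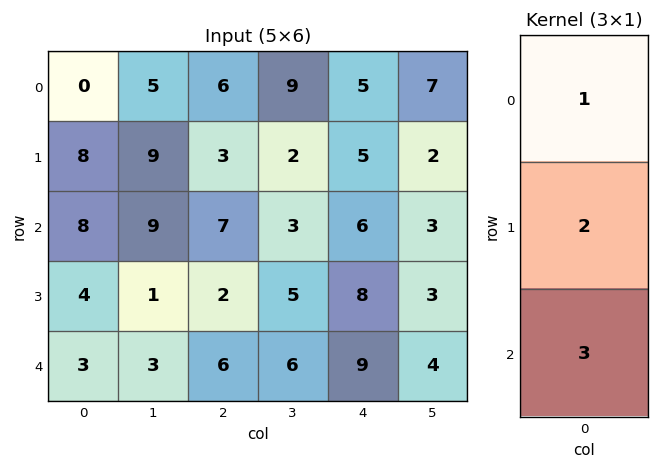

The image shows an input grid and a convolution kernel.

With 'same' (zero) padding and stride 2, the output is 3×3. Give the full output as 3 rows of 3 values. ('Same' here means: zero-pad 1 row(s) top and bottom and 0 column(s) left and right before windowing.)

24 21 25
36 23 41
10 14 26

Output[0,0]: The receptive field on the zero-padded input at this output position is [0 / 0 / 8]. Elementwise product with the kernel and sum: 0·1 + 0·2 + 8·3.
Output[0,1]: The receptive field on the zero-padded input at this output position is [0 / 6 / 3]. Elementwise product with the kernel and sum: 0·1 + 6·2 + 3·3.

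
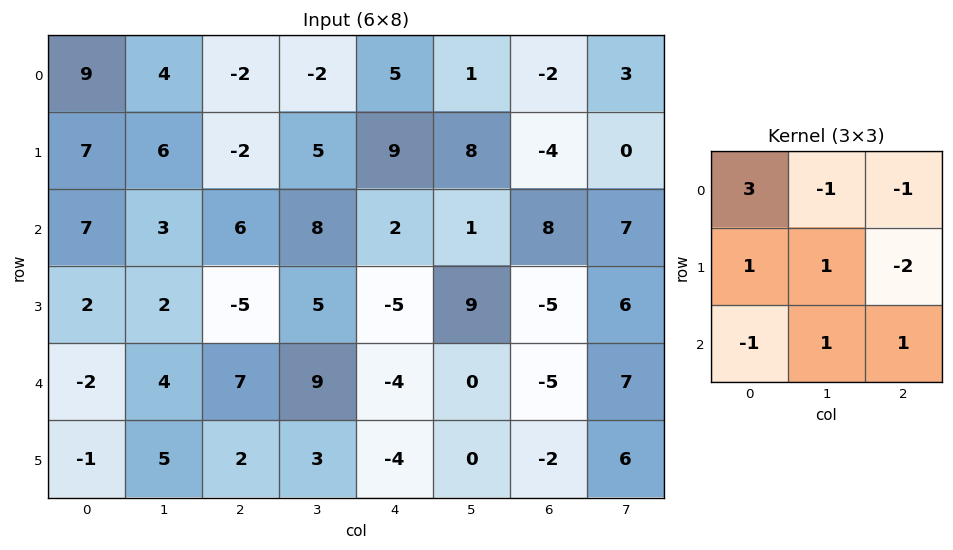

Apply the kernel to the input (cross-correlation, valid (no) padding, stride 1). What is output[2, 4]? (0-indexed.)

The receptive field on the input at this output position is [2 1 8 / -5 9 -5 / -4 0 -5]. Elementwise product with the kernel and sum: 2·3 + 1·-1 + 8·-1 + -5·1 + 9·1 + -5·-2 + -4·-1 + 0·1 + -5·1.

10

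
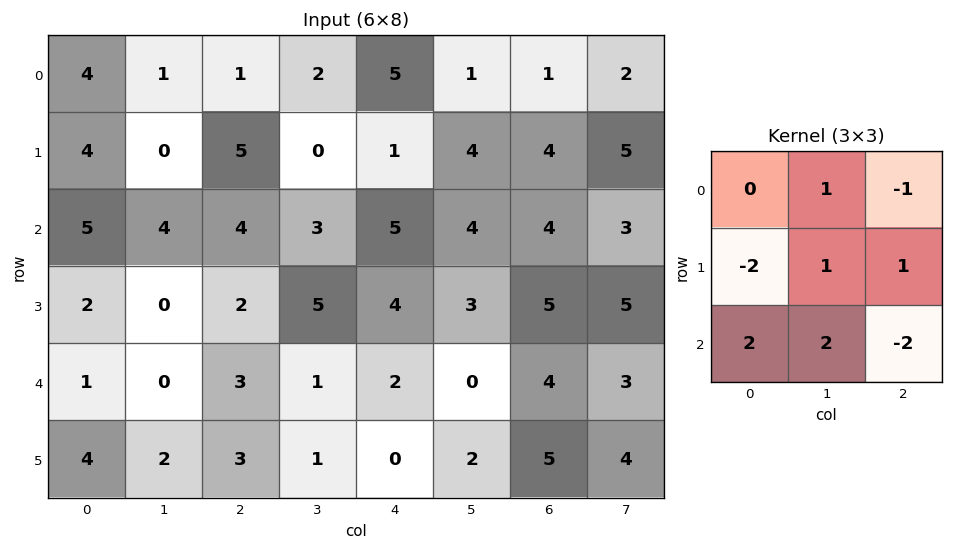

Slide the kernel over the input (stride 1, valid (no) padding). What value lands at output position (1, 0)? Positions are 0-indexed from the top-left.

The receptive field on the input at this output position is [4 0 5 / 5 4 4 / 2 0 2]. Elementwise product with the kernel and sum: 0·1 + 5·-1 + 5·-2 + 4·1 + 4·1 + 2·2 + 0·2 + 2·-2.

-7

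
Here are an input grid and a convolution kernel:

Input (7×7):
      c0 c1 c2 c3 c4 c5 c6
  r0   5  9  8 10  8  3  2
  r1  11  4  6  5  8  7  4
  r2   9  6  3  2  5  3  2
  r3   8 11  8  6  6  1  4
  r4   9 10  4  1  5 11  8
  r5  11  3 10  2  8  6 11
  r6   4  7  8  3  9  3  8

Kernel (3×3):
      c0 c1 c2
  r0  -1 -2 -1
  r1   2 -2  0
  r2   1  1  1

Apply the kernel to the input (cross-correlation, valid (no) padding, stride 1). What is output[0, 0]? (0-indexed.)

The receptive field on the input at this output position is [5 9 8 / 11 4 6 / 9 6 3]. Elementwise product with the kernel and sum: 5·-1 + 9·-2 + 8·-1 + 11·2 + 4·-2 + 9·1 + 6·1 + 3·1.

1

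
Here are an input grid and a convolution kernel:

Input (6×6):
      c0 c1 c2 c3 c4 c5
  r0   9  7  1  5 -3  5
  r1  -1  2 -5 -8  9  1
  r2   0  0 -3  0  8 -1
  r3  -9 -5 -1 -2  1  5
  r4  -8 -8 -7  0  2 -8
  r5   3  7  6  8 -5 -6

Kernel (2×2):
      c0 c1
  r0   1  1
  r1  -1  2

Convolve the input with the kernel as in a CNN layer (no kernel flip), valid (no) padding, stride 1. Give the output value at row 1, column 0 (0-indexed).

The receptive field on the input at this output position is [-1 2 / 0 0]. Elementwise product with the kernel and sum: -1·1 + 2·1 + 0·-1 + 0·2.

1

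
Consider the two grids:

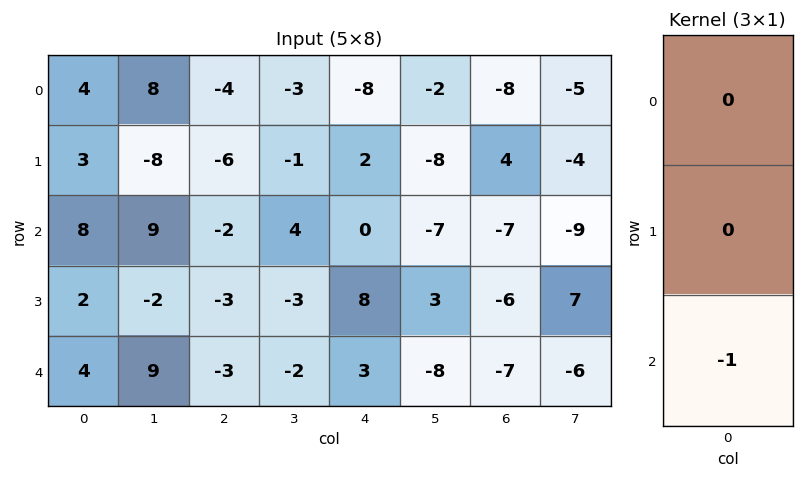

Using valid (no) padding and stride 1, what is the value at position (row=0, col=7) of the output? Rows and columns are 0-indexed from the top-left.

9

The receptive field on the input at this output position is [-5 / -4 / -9]. Elementwise product with the kernel and sum: -9·-1.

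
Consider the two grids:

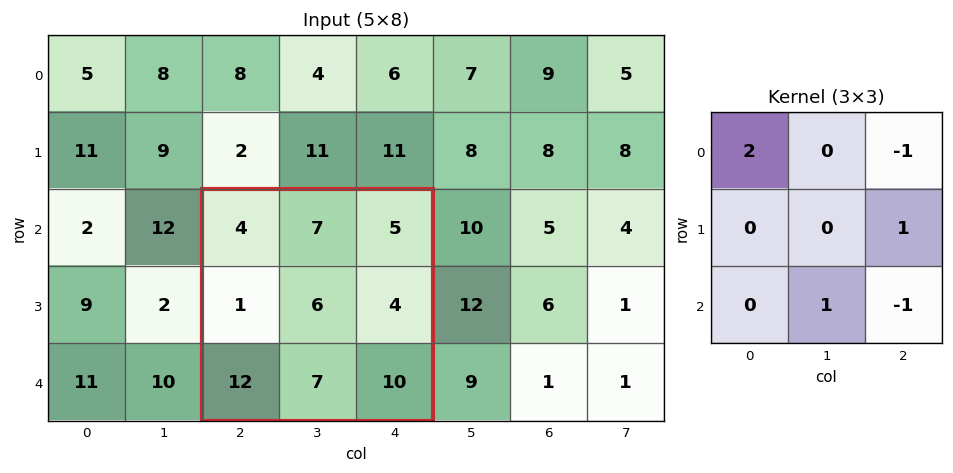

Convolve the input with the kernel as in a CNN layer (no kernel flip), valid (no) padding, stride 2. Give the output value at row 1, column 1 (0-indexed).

The receptive field on the input at this output position is [4 7 5 / 1 6 4 / 12 7 10]. Elementwise product with the kernel and sum: 4·2 + 5·-1 + 4·1 + 7·1 + 10·-1.

4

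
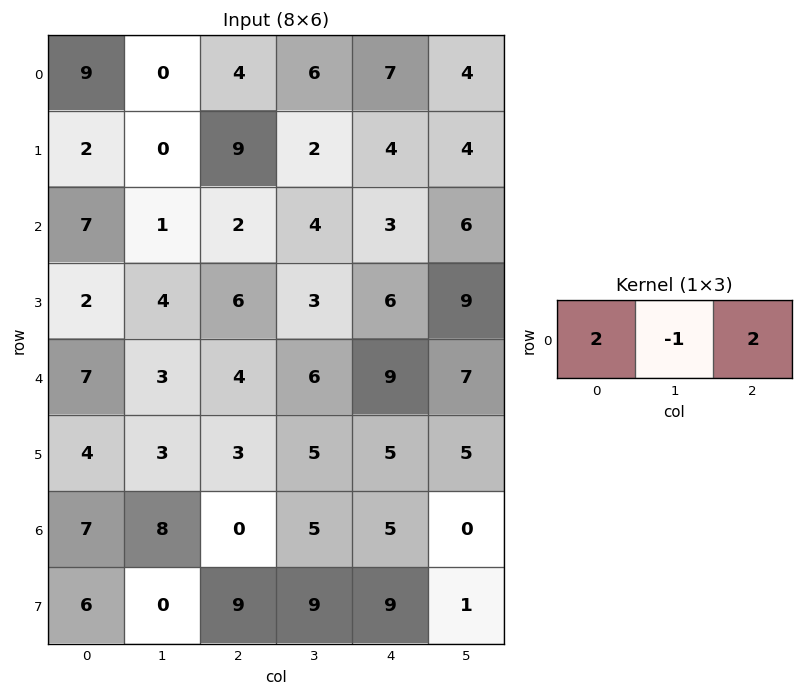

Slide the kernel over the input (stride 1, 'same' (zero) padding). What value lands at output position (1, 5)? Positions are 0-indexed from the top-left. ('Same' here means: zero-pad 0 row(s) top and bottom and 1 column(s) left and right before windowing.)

The receptive field on the zero-padded input at this output position is [4 4 0]. Elementwise product with the kernel and sum: 4·2 + 4·-1 + 0·2.

4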